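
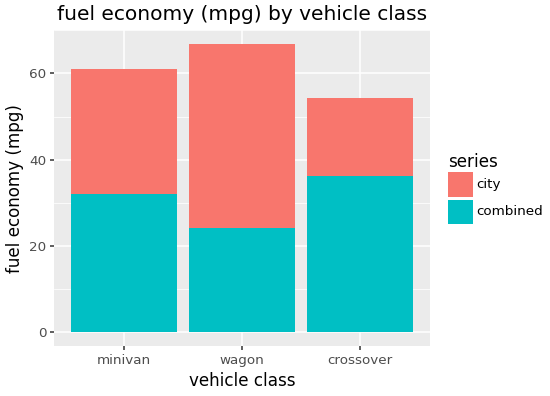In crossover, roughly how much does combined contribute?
combined top ≈ 40, bottom ≈ 0; segment ≈ 40.

≈ 40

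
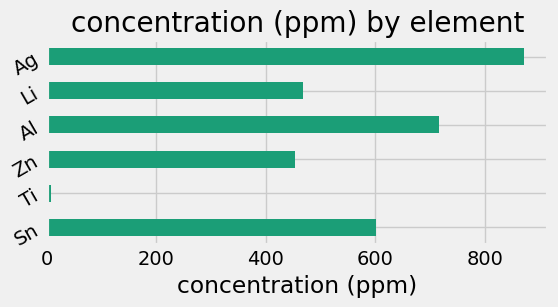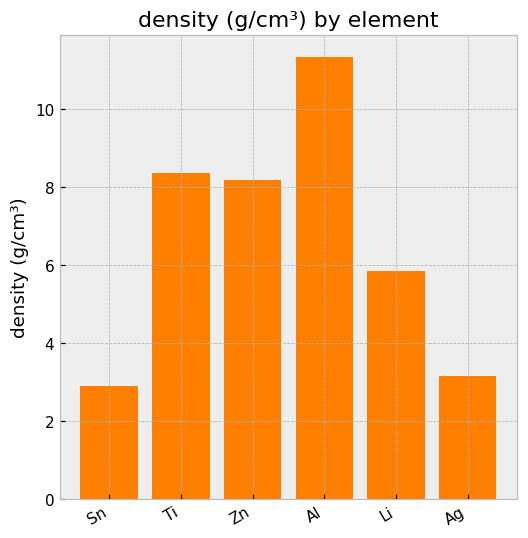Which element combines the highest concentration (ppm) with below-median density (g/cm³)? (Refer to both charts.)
Chart 2 median density (g/cm³) ≈ 8; below-median elements: Sn, Li, Ag. Among those, Ag has the highest concentration (ppm) (≈ 900).

Ag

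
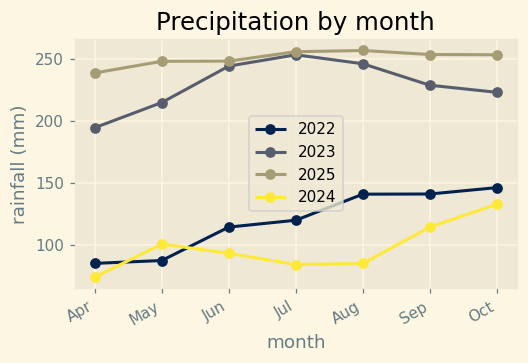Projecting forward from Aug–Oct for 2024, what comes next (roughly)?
Last three: 80, 120, 140 → slope ≈ 30/step → next ≈ 170.

≈ 170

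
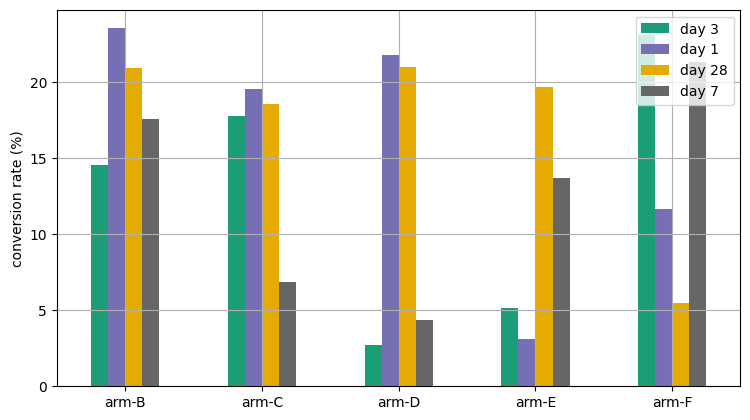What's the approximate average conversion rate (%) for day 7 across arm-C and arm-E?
(6 + 14) / 2 ≈ 10.

≈ 10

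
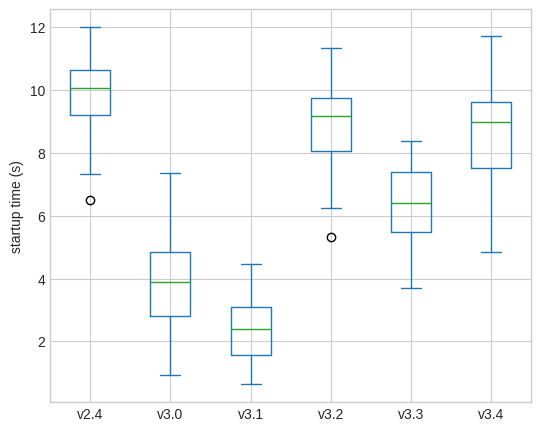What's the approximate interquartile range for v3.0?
≈ 2

Q3 ≈ 5, Q1 ≈ 3; IQR ≈ 2.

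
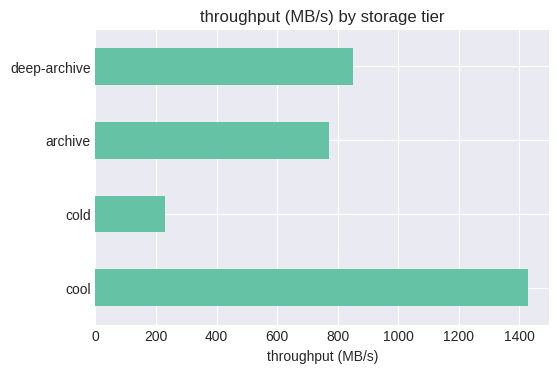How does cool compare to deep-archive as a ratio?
cool ≈ 1400, deep-archive ≈ 800; 1400/800 ≈ 1.75.

≈ 1.75×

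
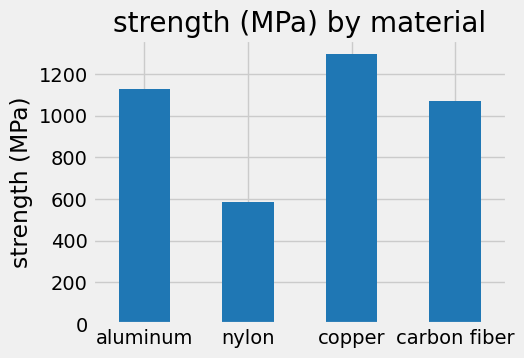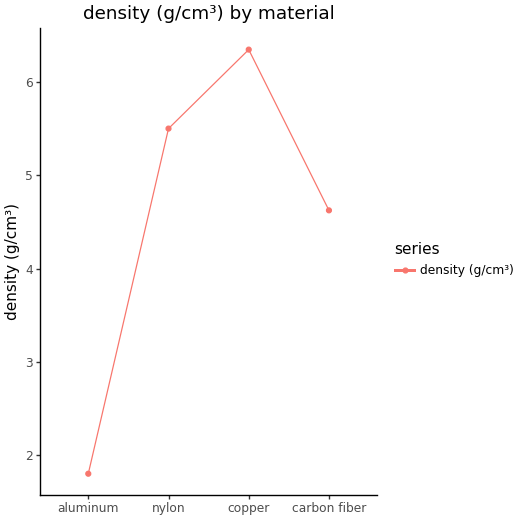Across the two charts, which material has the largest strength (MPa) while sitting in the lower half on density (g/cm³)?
aluminum

Chart 2 median density (g/cm³) ≈ 5; below-median materials: aluminum, carbon fiber. Among those, aluminum has the highest strength (MPa) (≈ 1200).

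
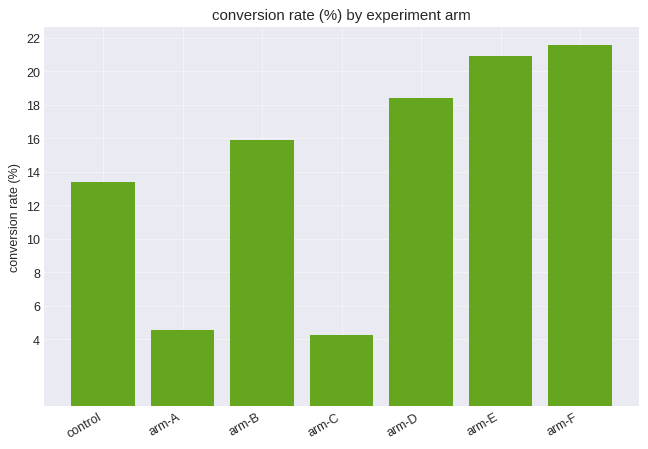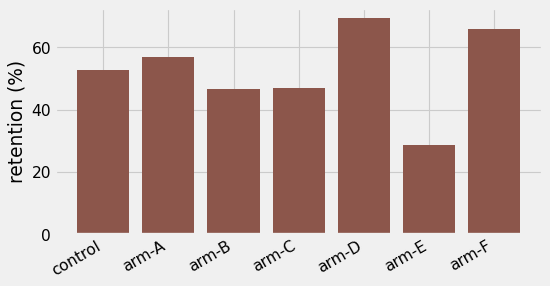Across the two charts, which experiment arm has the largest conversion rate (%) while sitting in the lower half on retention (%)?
Chart 2 median retention (%) ≈ 50; below-median experiment arms: arm-B, arm-C, arm-E. Among those, arm-E has the highest conversion rate (%) (≈ 20).

arm-E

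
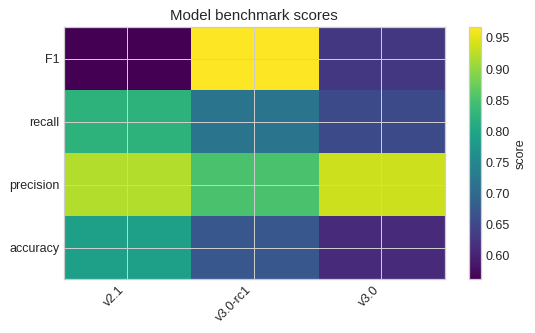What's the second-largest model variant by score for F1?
Top 3 for F1: v3.0-rc1 ≈ 0.95, v3.0 ≈ 0.65, v2.1 ≈ 0.55.

v3.0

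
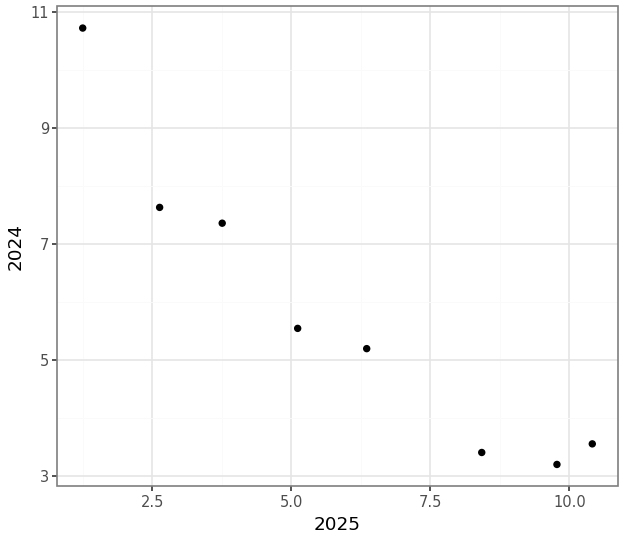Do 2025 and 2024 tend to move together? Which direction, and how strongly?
Points are negatively correlated; strong (|r| ≈ 0.9).

negative, strong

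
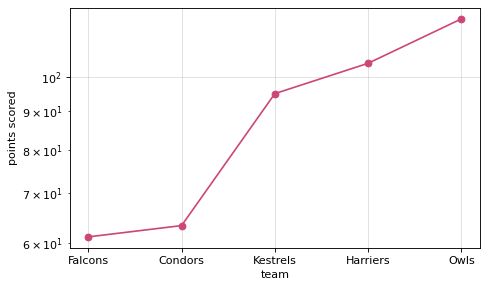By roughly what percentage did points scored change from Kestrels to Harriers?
Kestrels ≈ 95, Harriers ≈ 105; (105 − 95) / 95 ≈ +10.5%.

≈ +10.5%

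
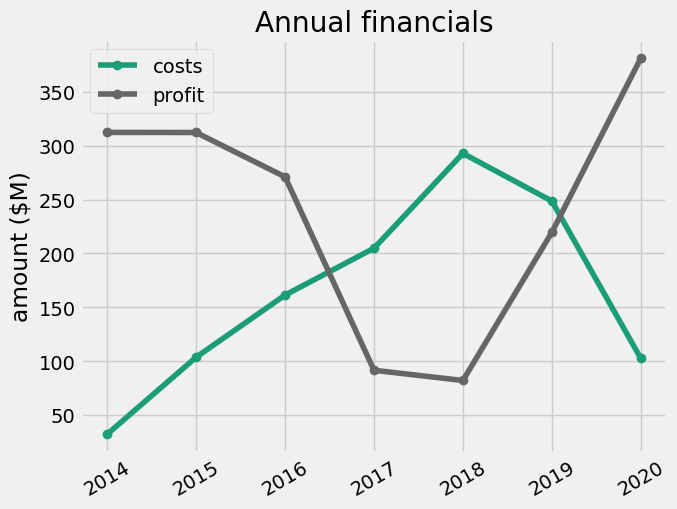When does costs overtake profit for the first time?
2017

2016: costs ≈ 150 vs profit ≈ 250 (not yet); 2017: costs ≈ 200 vs profit ≈ 100 (first crossover).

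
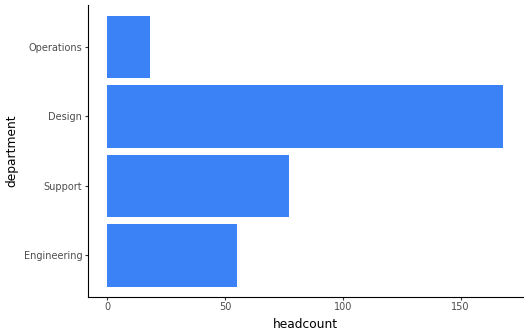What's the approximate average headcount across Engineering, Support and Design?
≈ 100

(60 + 80 + 160) / 3 ≈ 100.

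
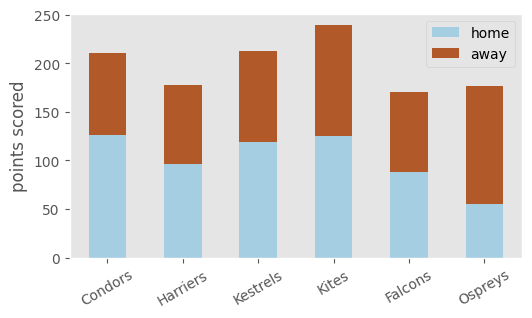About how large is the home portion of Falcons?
≈ 80

home top ≈ 80, bottom ≈ 0; segment ≈ 80.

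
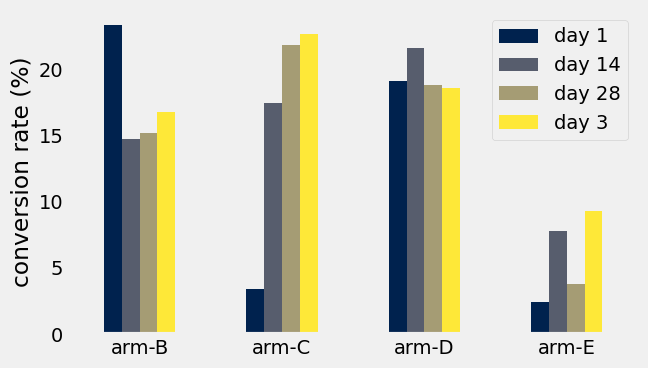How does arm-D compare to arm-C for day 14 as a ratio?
≈ 1.22×

arm-D ≈ 22, arm-C ≈ 18; 22/18 ≈ 1.22.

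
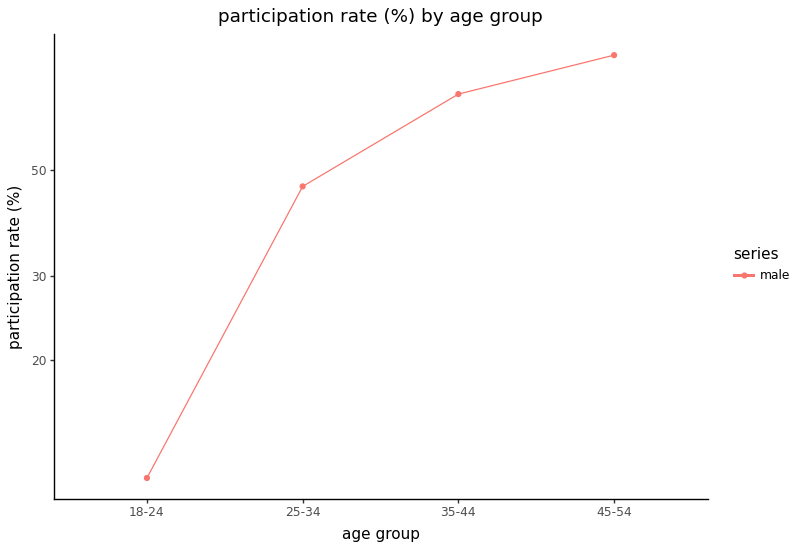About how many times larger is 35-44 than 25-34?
≈ 1.4×

35-44 ≈ 70, 25-34 ≈ 50; 70/50 ≈ 1.4.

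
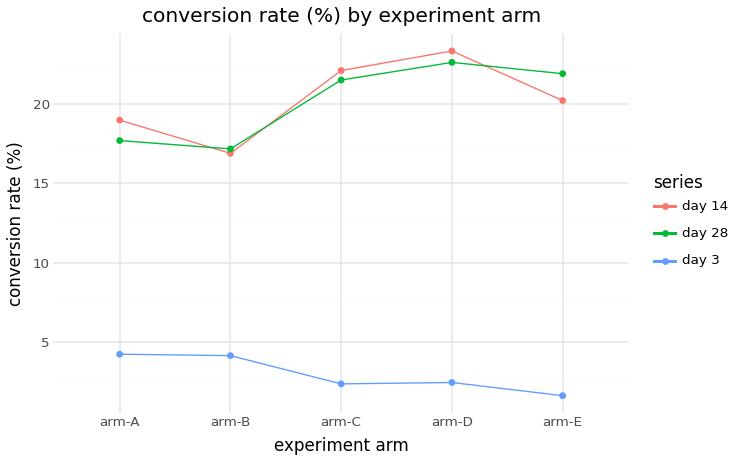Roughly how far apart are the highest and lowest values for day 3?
Max arm-A ≈ 4, min arm-E ≈ 2; range ≈ 2.

≈ 2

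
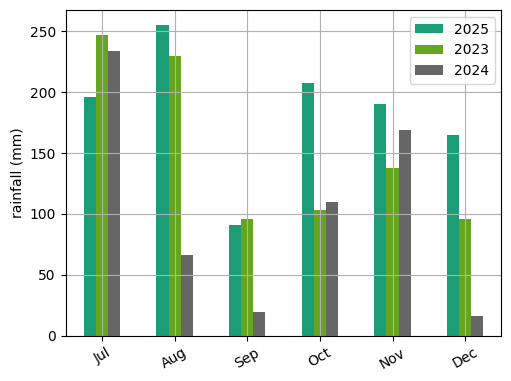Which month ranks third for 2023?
Top 4 for 2023: Jul ≈ 250, Aug ≈ 225, Nov ≈ 125, Oct ≈ 100.

Nov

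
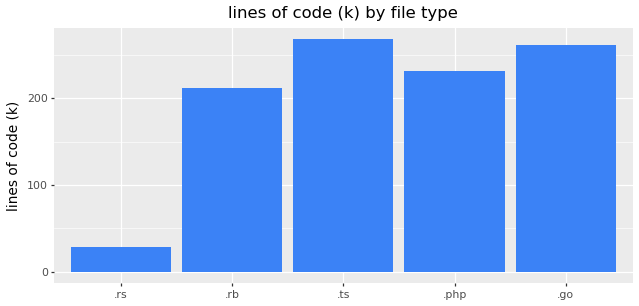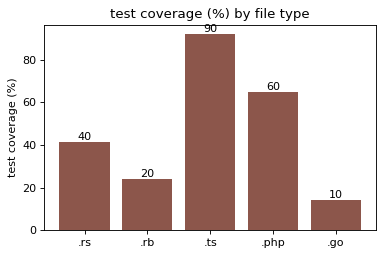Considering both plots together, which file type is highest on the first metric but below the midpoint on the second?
Chart 2 median test coverage (%) ≈ 40; below-median file types: .rb, .go. Among those, .go has the highest lines of code (k) (≈ 250).

.go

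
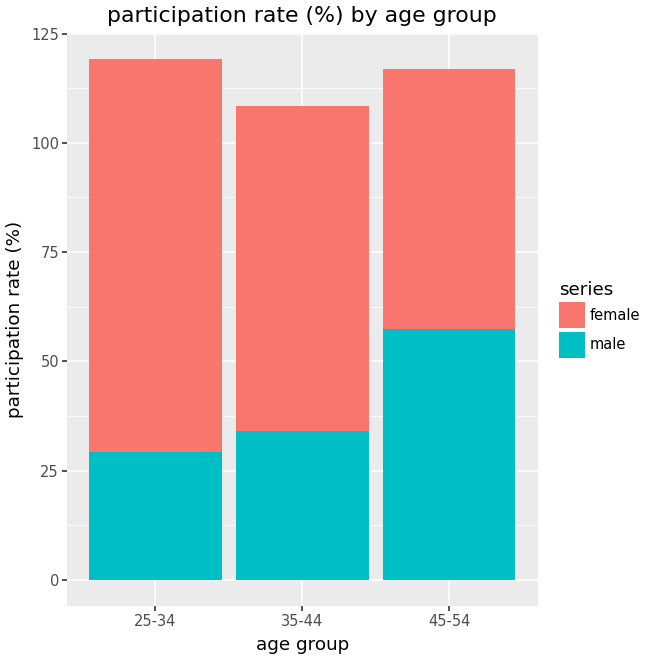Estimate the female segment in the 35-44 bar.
female top ≈ 110, bottom ≈ 30; segment ≈ 80.

≈ 80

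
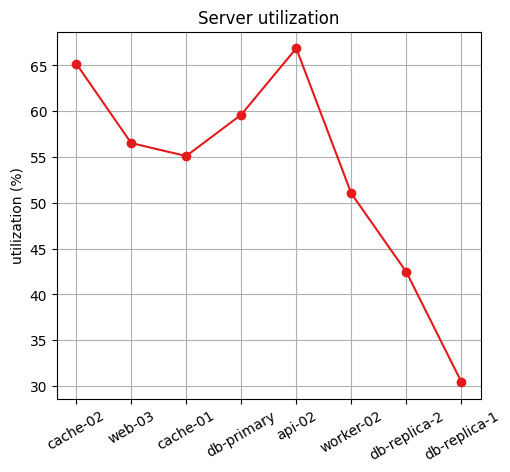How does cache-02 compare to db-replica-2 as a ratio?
cache-02 ≈ 65, db-replica-2 ≈ 40; 65/40 ≈ 1.62.

≈ 1.62×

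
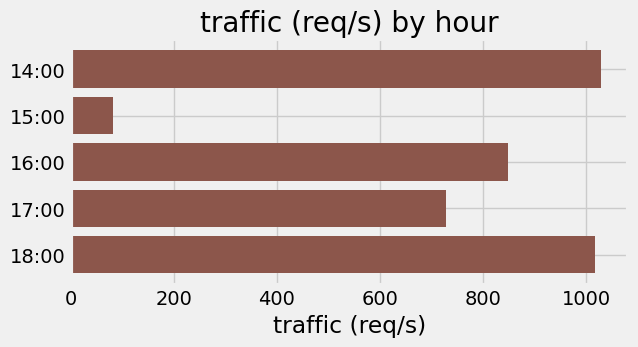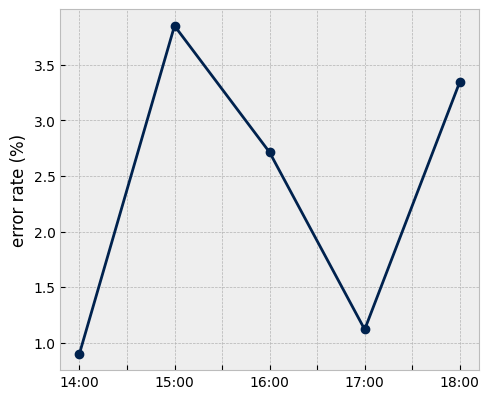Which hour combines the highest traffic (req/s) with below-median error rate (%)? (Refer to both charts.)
14:00

Chart 2 median error rate (%) ≈ 2.5; below-median hours: 14:00, 17:00. Among those, 14:00 has the highest traffic (req/s) (≈ 1000).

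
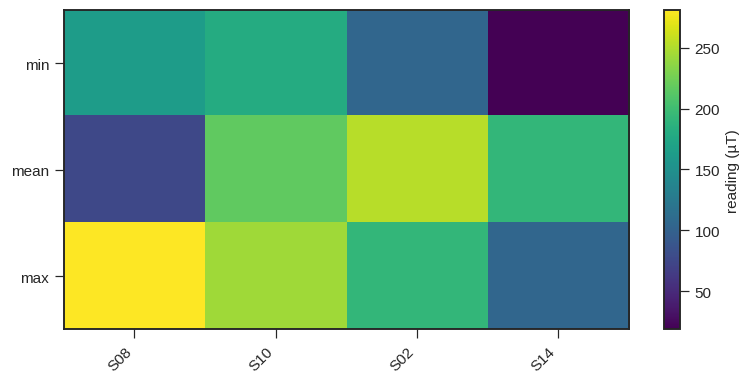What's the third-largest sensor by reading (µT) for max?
Top 4 for max: S08 ≈ 275, S10 ≈ 250, S02 ≈ 200, S14 ≈ 100.

S02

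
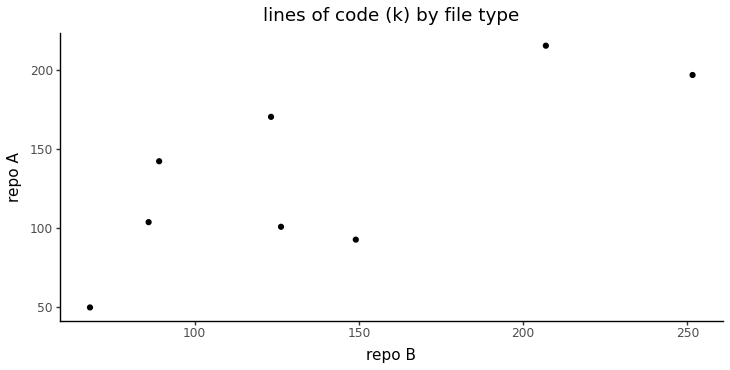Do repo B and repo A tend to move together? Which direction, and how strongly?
positive, strong

Points are positively correlated; strong (|r| ≈ 0.8).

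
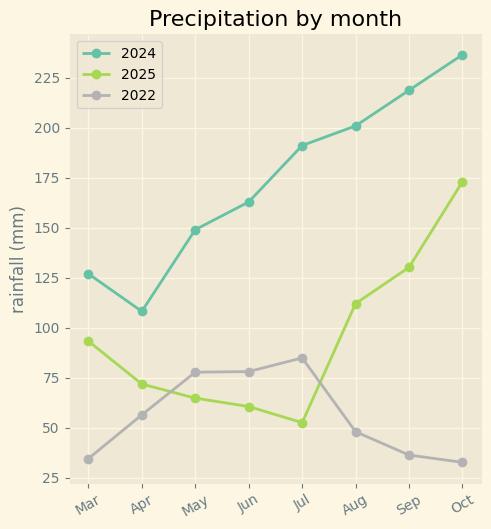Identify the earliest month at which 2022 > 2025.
May

Apr: 2022 ≈ 60 vs 2025 ≈ 80 (not yet); May: 2022 ≈ 80 vs 2025 ≈ 60 (first crossover).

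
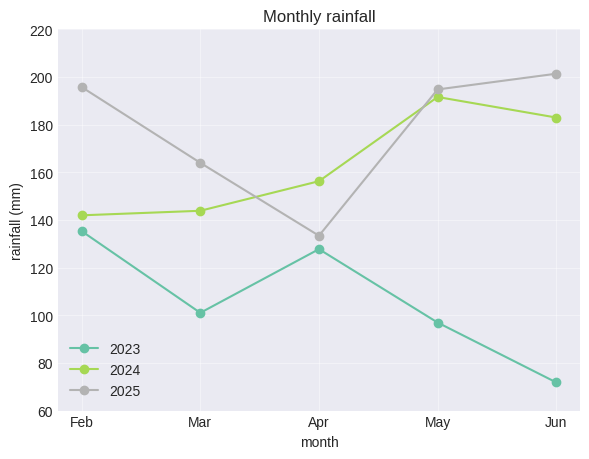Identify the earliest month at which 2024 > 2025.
Mar: 2024 ≈ 140 vs 2025 ≈ 160 (not yet); Apr: 2024 ≈ 160 vs 2025 ≈ 140 (first crossover).

Apr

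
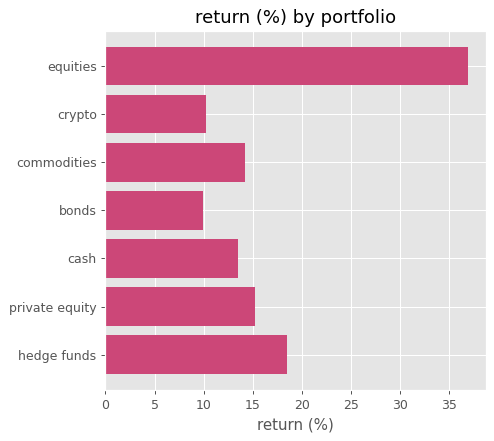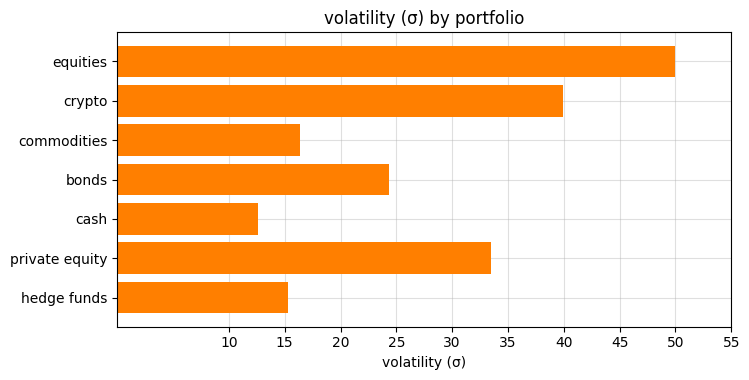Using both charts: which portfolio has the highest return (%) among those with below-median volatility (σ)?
Chart 2 median volatility (σ) ≈ 25; below-median portfolios: commodities, cash, hedge funds. Among those, hedge funds has the highest return (%) (≈ 20).

hedge funds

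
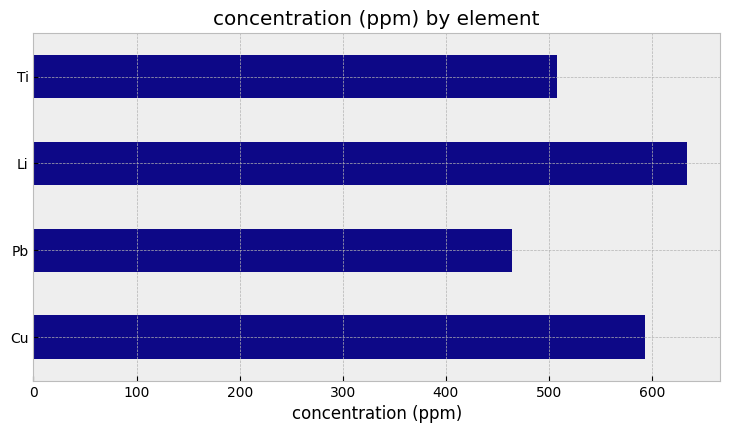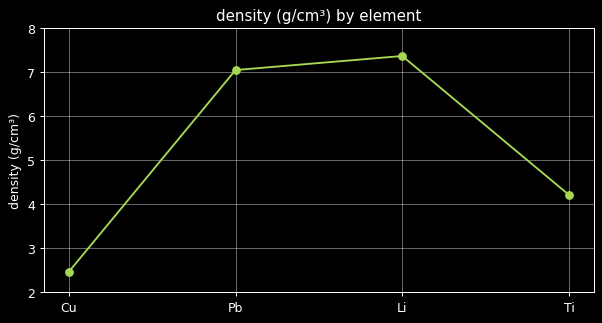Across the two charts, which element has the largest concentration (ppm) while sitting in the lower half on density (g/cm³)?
Cu

Chart 2 median density (g/cm³) ≈ 6; below-median elements: Cu, Ti. Among those, Cu has the highest concentration (ppm) (≈ 600).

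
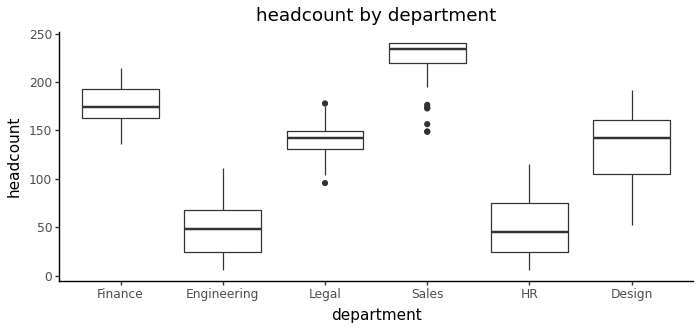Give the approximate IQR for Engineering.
Q3 ≈ 60, Q1 ≈ 20; IQR ≈ 40.

≈ 40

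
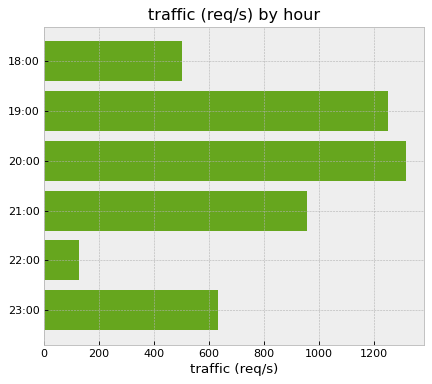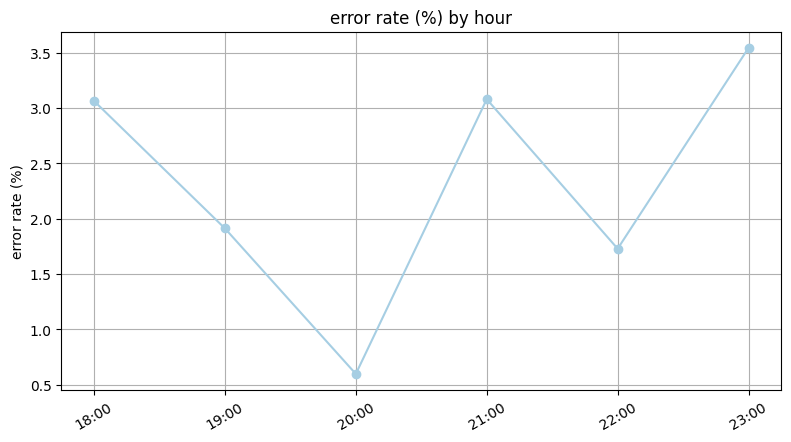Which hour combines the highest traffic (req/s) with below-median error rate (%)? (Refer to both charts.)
Chart 2 median error rate (%) ≈ 2.5; below-median hours: 19:00, 20:00, 22:00. Among those, 20:00 has the highest traffic (req/s) (≈ 1400).

20:00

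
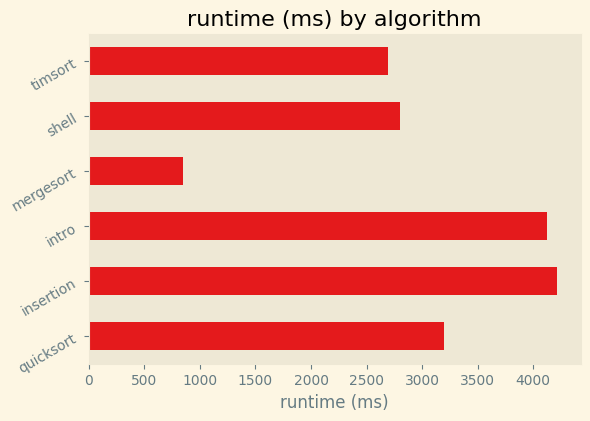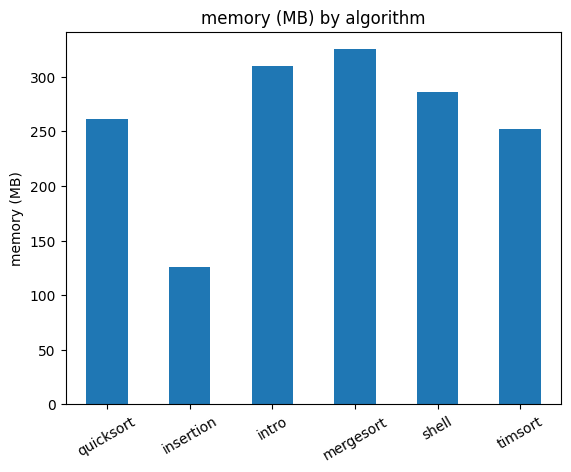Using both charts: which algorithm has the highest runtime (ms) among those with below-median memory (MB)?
Chart 2 median memory (MB) ≈ 250; below-median algorithms: quicksort, insertion, timsort. Among those, insertion has the highest runtime (ms) (≈ 4000).

insertion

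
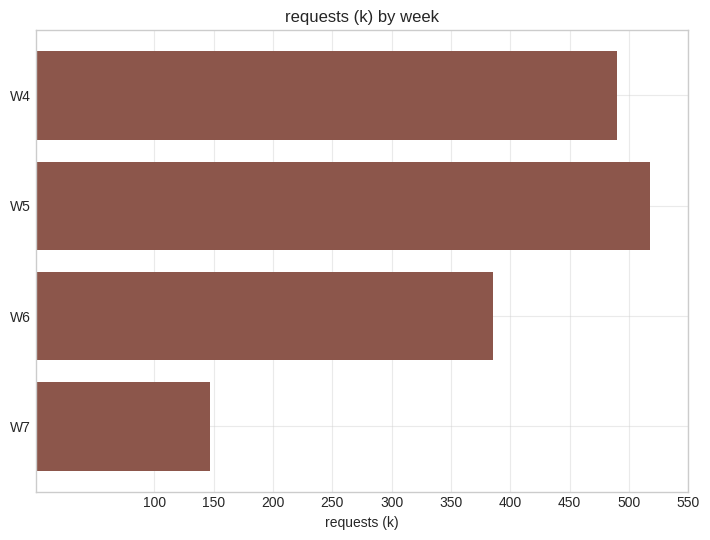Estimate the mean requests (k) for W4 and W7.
(500 + 150) / 2 ≈ 325.

≈ 325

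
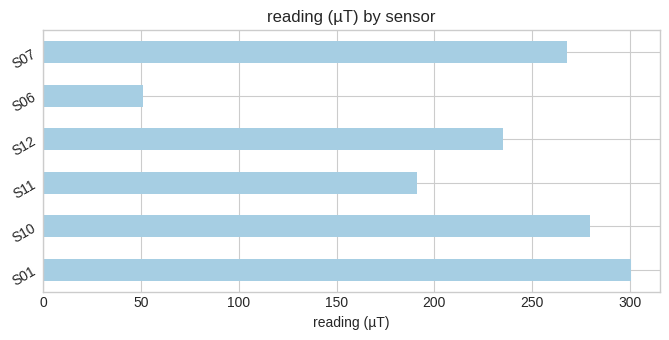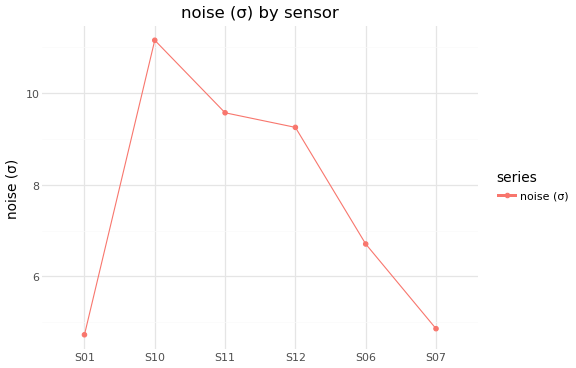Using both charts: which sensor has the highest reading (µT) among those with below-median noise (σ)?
S01

Chart 2 median noise (σ) ≈ 8; below-median sensors: S01, S06, S07. Among those, S01 has the highest reading (µT) (≈ 300).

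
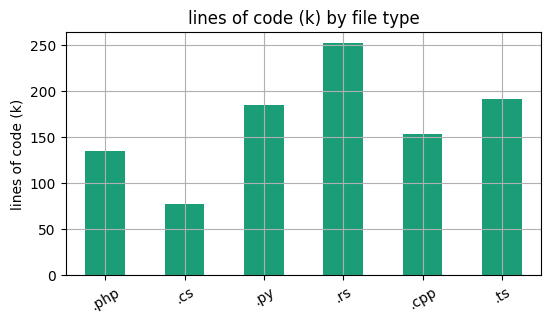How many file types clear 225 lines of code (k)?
Above 225: .rs.

1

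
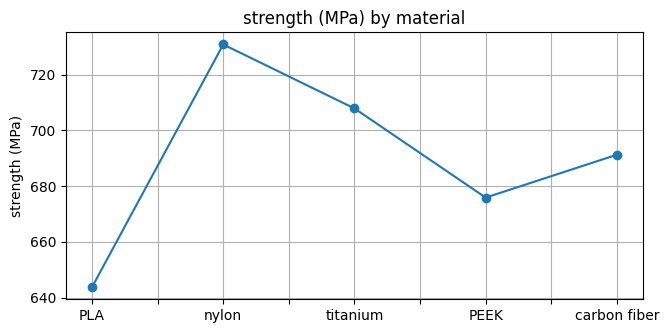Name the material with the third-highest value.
Top 4: nylon ≈ 730, titanium ≈ 710, carbon fiber ≈ 690, PEEK ≈ 680.

carbon fiber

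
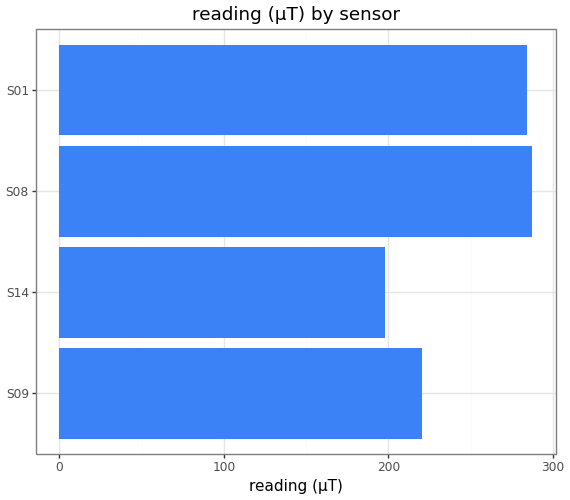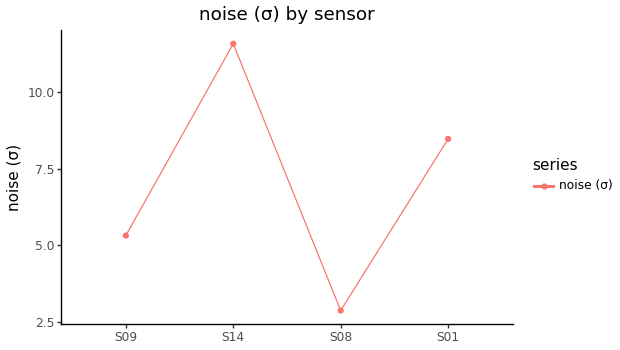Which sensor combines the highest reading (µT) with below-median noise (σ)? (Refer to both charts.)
Chart 2 median noise (σ) ≈ 6; below-median sensors: S09, S08. Among those, S08 has the highest reading (µT) (≈ 300).

S08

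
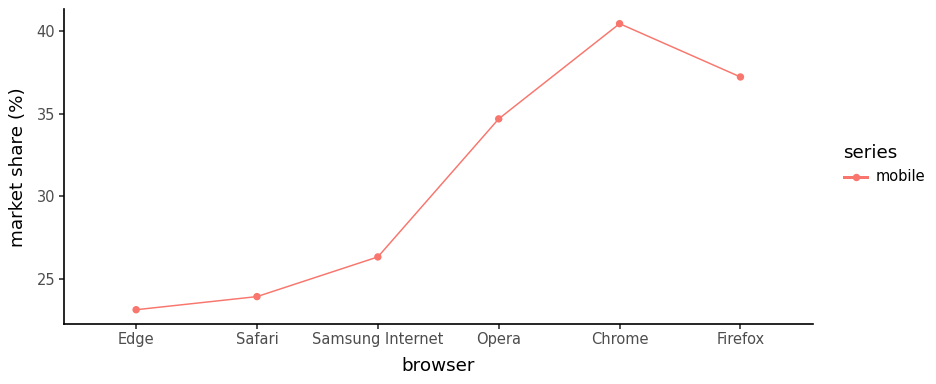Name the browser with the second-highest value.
Top 3: Chrome ≈ 40, Firefox ≈ 38, Opera ≈ 34.

Firefox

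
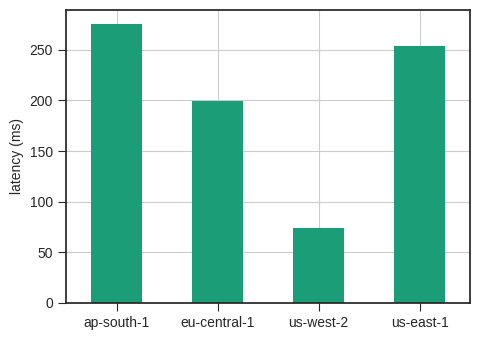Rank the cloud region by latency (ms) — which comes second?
us-east-1

Top 3: ap-south-1 ≈ 275, us-east-1 ≈ 250, eu-central-1 ≈ 200.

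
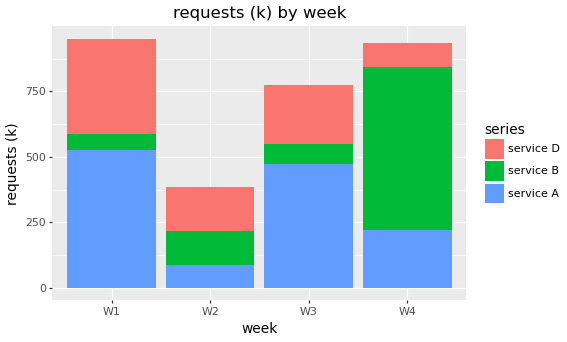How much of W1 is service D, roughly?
≈ 400

service D top ≈ 1000, bottom ≈ 600; segment ≈ 400.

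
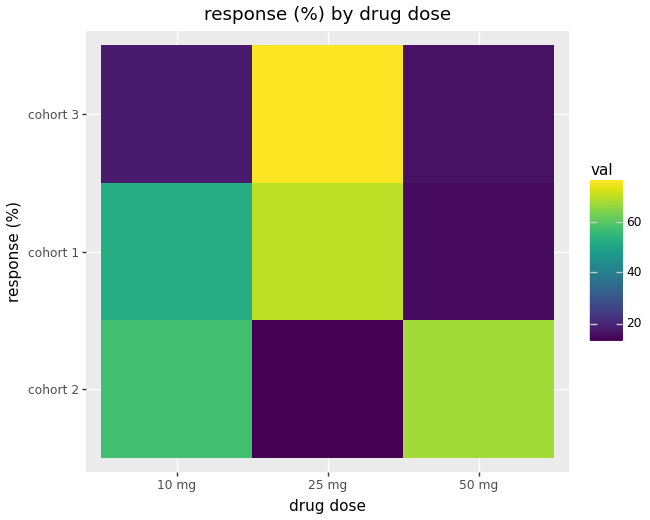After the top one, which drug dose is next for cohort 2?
Top 3 for cohort 2: 50 mg ≈ 70, 10 mg ≈ 60, 25 mg ≈ 10.

10 mg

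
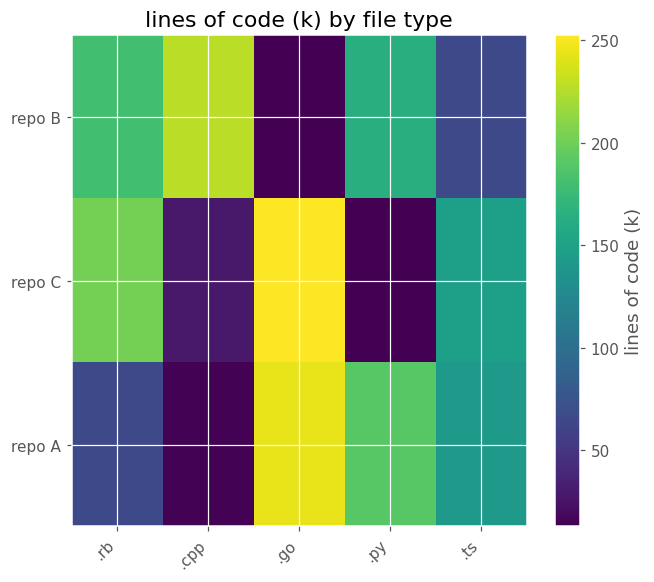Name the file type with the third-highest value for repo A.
.ts

Top 4 for repo A: .go ≈ 240, .py ≈ 200, .ts ≈ 140, .rb ≈ 60.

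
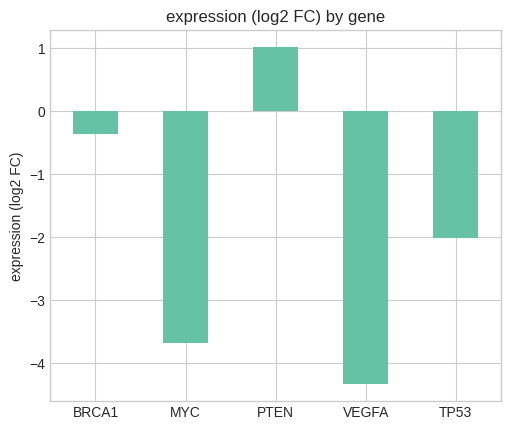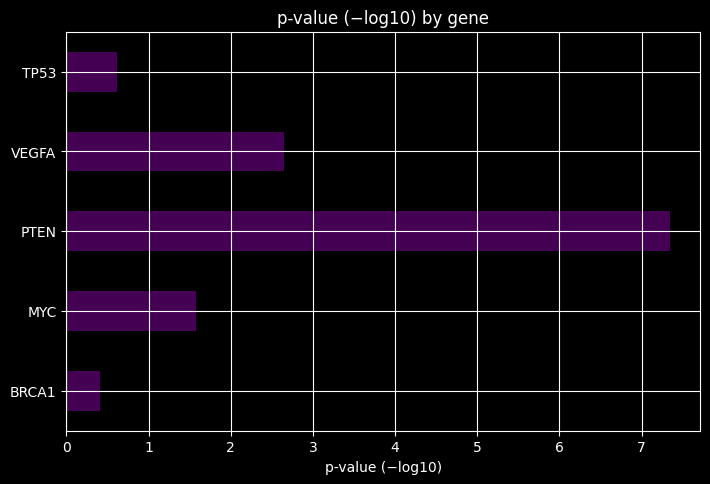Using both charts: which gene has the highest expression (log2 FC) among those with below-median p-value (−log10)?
BRCA1

Chart 2 median p-value (−log10) ≈ 2; below-median genes: BRCA1, TP53. Among those, BRCA1 has the highest expression (log2 FC) (≈ -0.4).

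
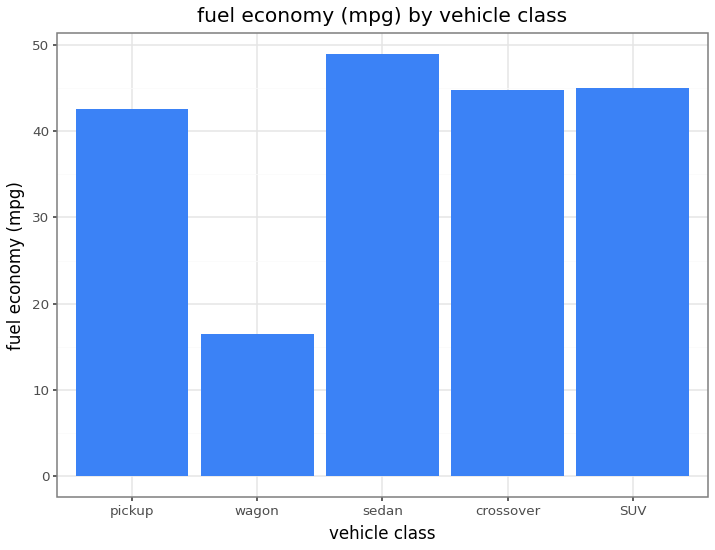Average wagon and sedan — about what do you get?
(15 + 50) / 2 ≈ 32.

≈ 32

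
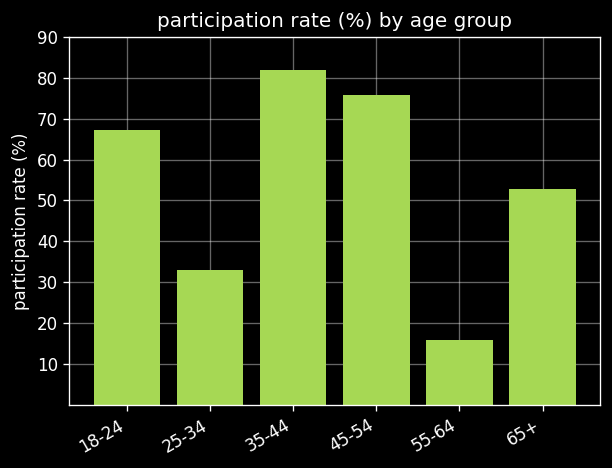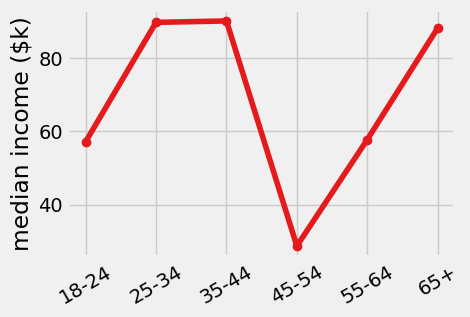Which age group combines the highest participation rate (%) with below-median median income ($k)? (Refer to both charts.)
Chart 2 median median income ($k) ≈ 70; below-median age groups: 18-24, 45-54, 55-64. Among those, 45-54 has the highest participation rate (%) (≈ 80).

45-54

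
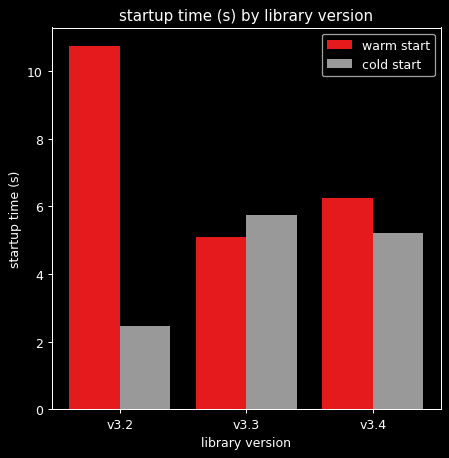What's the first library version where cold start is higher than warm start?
v3.2: cold start ≈ 2 vs warm start ≈ 11 (not yet); v3.3: cold start ≈ 6 vs warm start ≈ 5 (first crossover).

v3.3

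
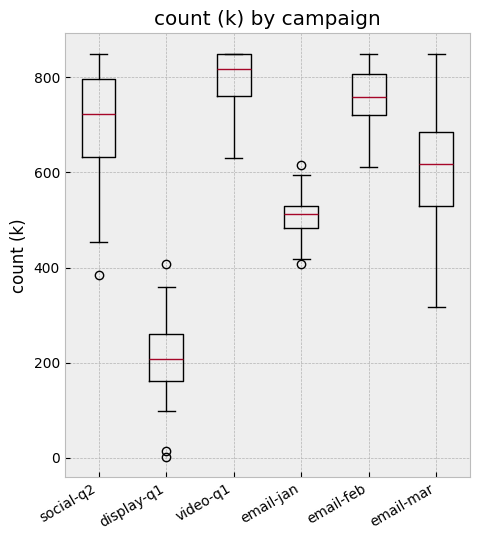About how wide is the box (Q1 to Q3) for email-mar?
Q3 ≈ 700, Q1 ≈ 550; IQR ≈ 150.

≈ 150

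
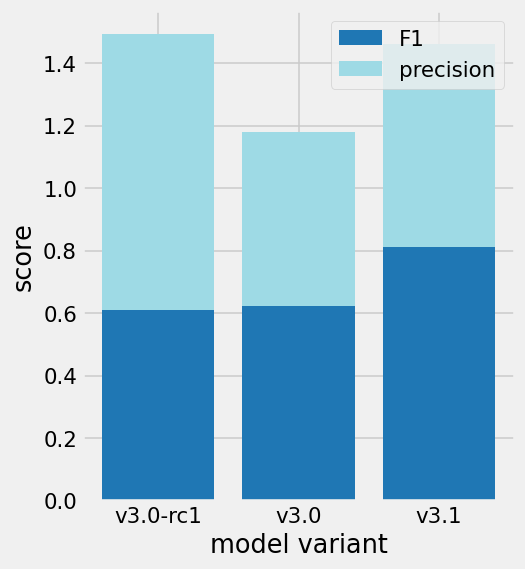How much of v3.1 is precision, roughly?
precision top ≈ 1.4, bottom ≈ 0.8; segment ≈ 0.6.

≈ 0.6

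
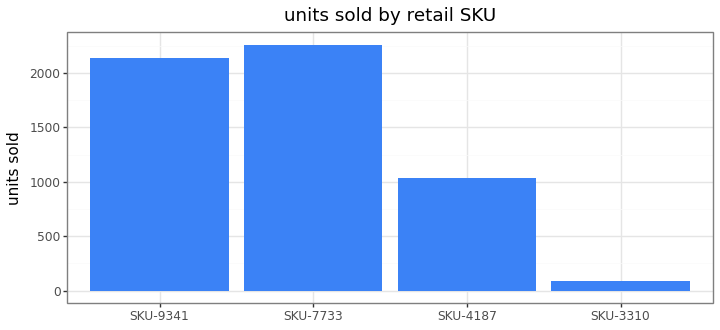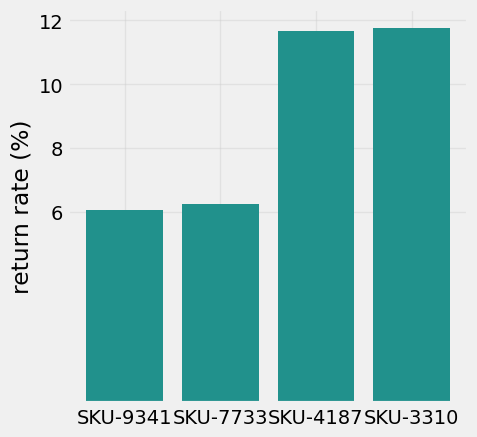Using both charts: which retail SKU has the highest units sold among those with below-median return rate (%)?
SKU-7733

Chart 2 median return rate (%) ≈ 8; below-median retail SKUs: SKU-9341, SKU-7733. Among those, SKU-7733 has the highest units sold (≈ 2500).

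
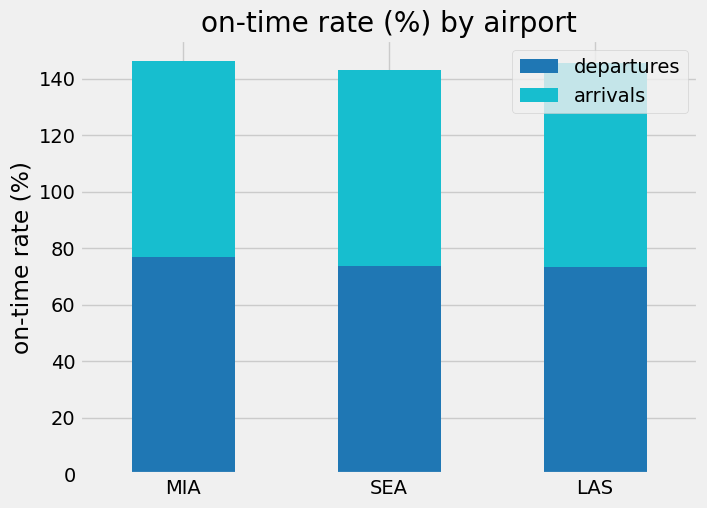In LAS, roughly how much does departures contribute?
departures top ≈ 80, bottom ≈ 0; segment ≈ 80.

≈ 80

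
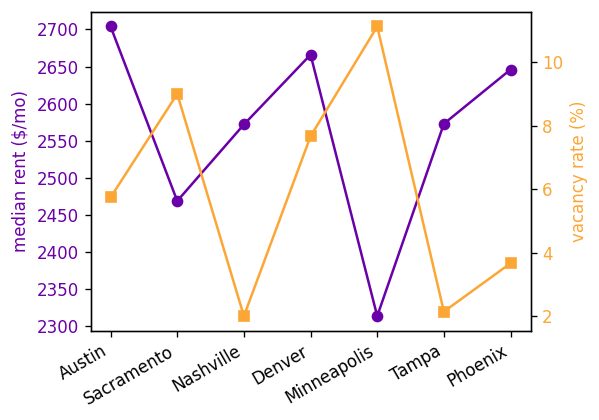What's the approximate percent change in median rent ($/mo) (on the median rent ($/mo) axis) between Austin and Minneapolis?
≈ -14.8%

Austin ≈ 2700, Minneapolis ≈ 2300; (2300 − 2700) / 2700 ≈ -14.8%.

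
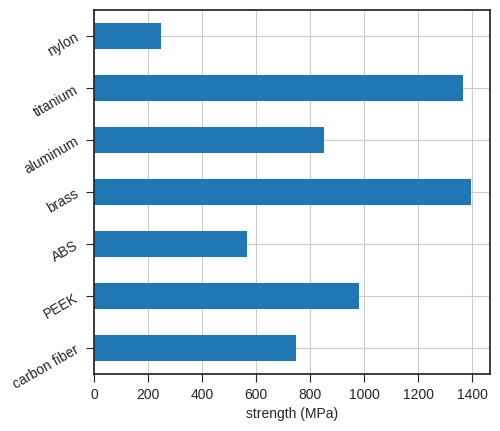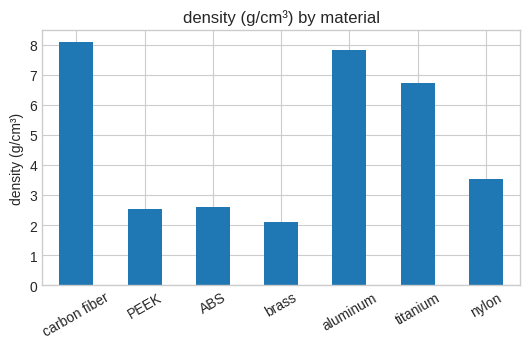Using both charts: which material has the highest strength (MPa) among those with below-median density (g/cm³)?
Chart 2 median density (g/cm³) ≈ 4; below-median materials: PEEK, ABS, brass. Among those, brass has the highest strength (MPa) (≈ 1400).

brass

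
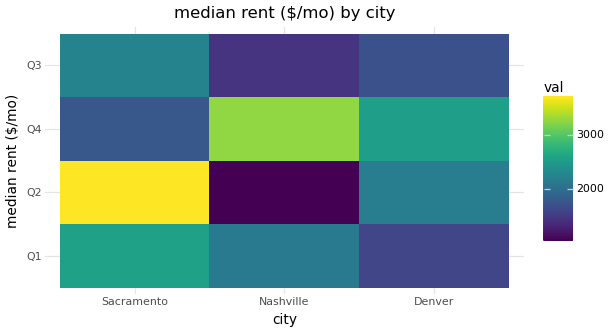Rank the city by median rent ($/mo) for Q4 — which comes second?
Denver

Top 3 for Q4: Nashville ≈ 3500, Denver ≈ 2500, Sacramento ≈ 2000.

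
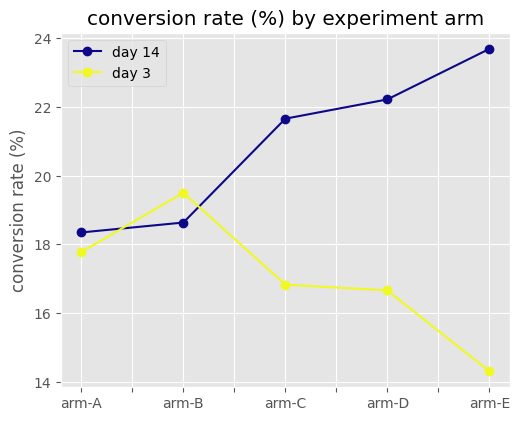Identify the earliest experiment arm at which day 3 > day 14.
arm-A: day 3 ≈ 18 vs day 14 ≈ 18 (not yet); arm-B: day 3 ≈ 20 vs day 14 ≈ 19 (first crossover).

arm-B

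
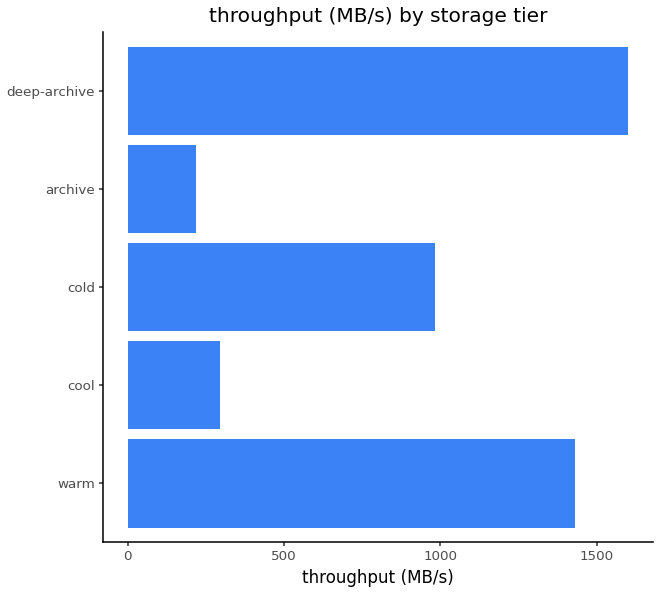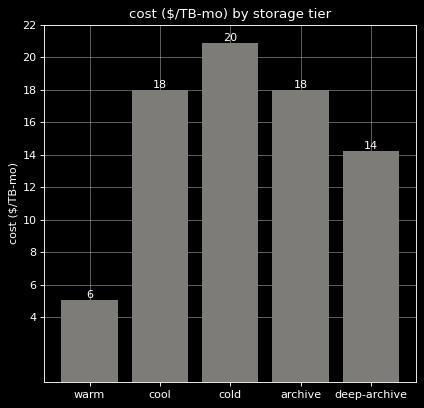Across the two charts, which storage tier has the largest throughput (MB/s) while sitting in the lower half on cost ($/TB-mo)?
Chart 2 median cost ($/TB-mo) ≈ 18; below-median storage tiers: warm, deep-archive. Among those, deep-archive has the highest throughput (MB/s) (≈ 1600).

deep-archive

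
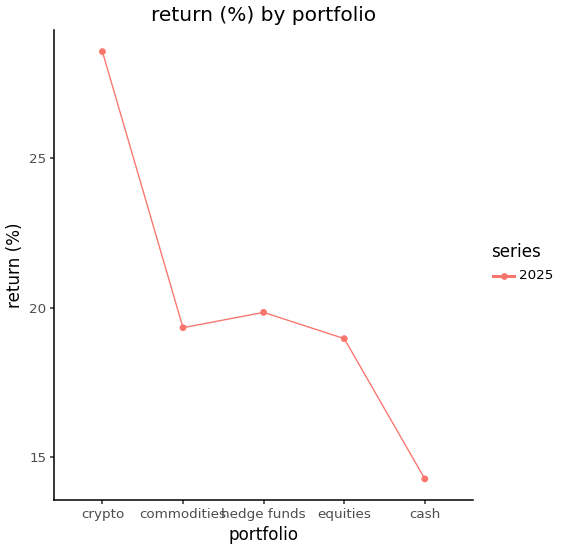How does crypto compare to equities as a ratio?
≈ 1.56×

crypto ≈ 28, equities ≈ 18; 28/18 ≈ 1.56.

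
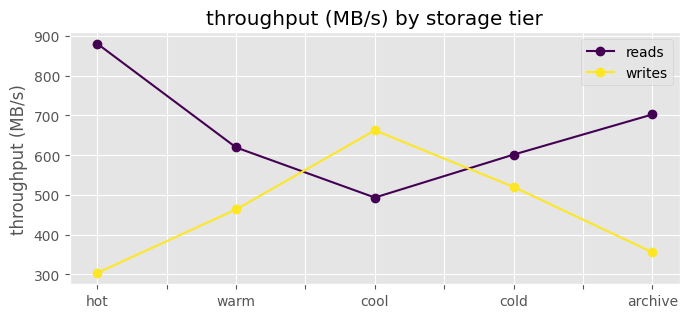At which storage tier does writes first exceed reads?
cool

warm: writes ≈ 450 vs reads ≈ 600 (not yet); cool: writes ≈ 650 vs reads ≈ 500 (first crossover).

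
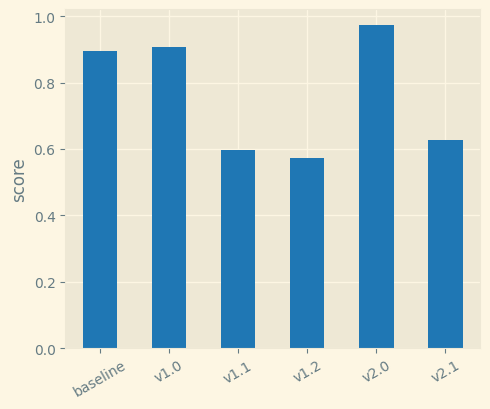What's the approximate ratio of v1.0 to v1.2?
≈ 1.5×

v1.0 ≈ 0.9, v1.2 ≈ 0.6; 0.9/0.6 ≈ 1.5.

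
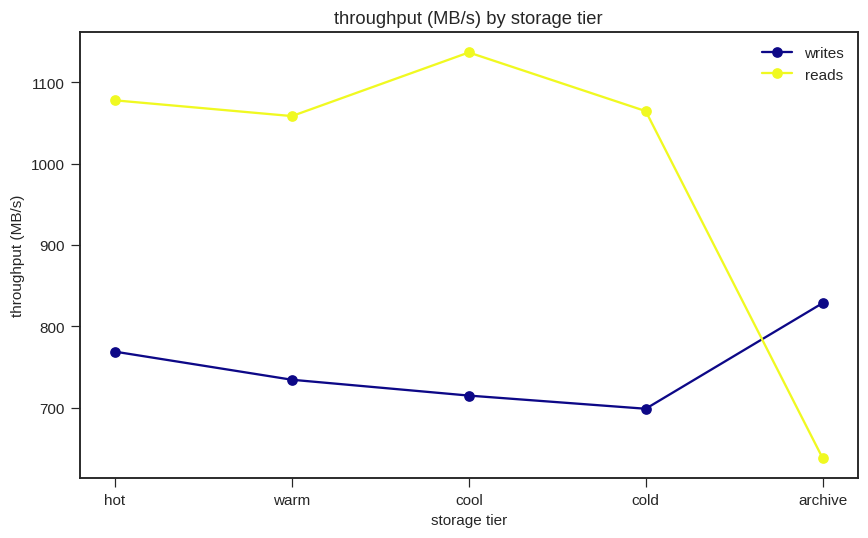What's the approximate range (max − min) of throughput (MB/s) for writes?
≈ 150

Max archive ≈ 850, min cold ≈ 700; range ≈ 150.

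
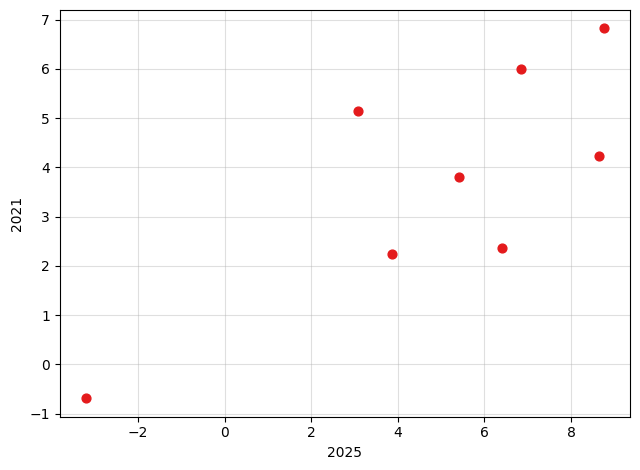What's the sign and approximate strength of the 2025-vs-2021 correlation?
positive, strong

Points are positively correlated; strong (|r| ≈ 0.8).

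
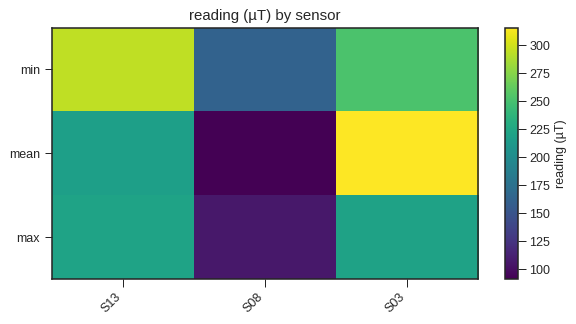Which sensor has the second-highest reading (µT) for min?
Top 3 for min: S13 ≈ 300, S03 ≈ 260, S08 ≈ 160.

S03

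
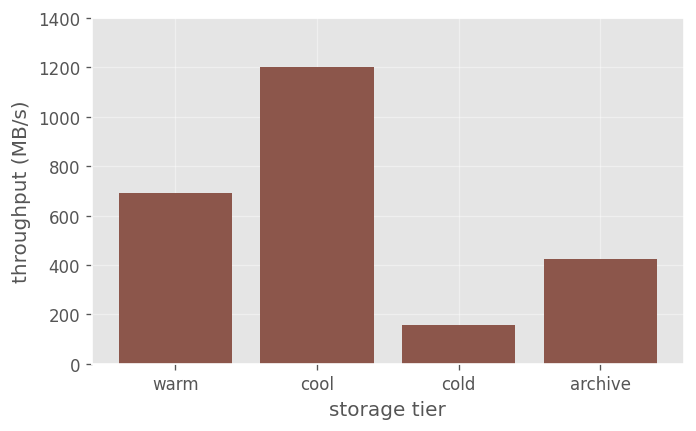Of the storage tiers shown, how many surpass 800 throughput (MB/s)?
Above 800: cool.

1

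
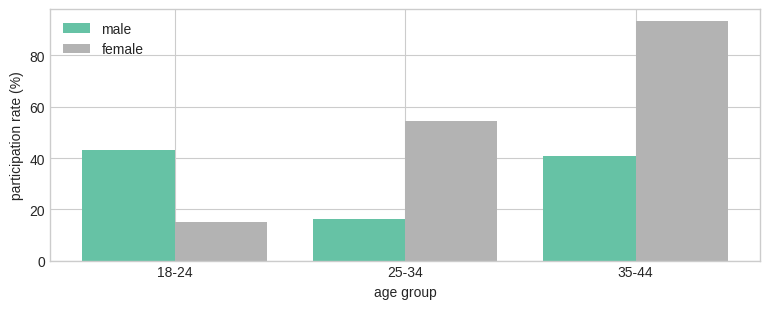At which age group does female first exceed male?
25-34

18-24: female ≈ 10 vs male ≈ 40 (not yet); 25-34: female ≈ 50 vs male ≈ 20 (first crossover).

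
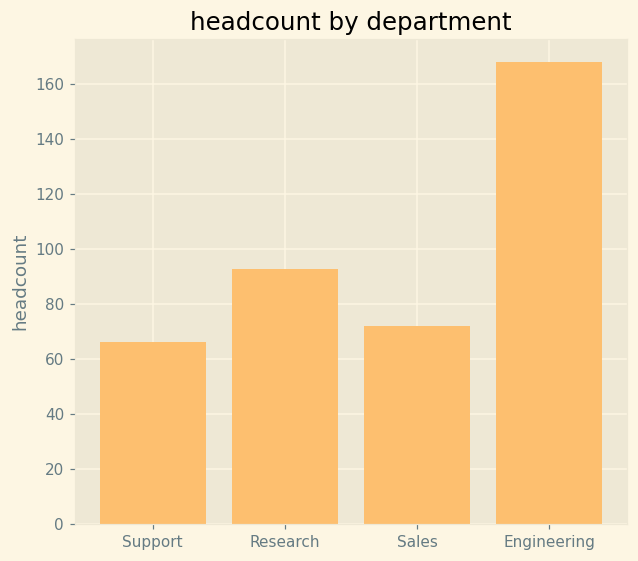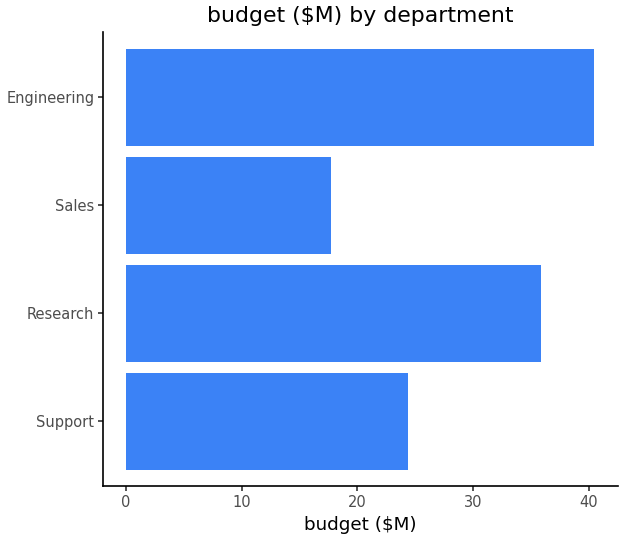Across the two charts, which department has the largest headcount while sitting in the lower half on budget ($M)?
Chart 2 median budget ($M) ≈ 30; below-median departments: Support, Sales. Among those, Sales has the highest headcount (≈ 80).

Sales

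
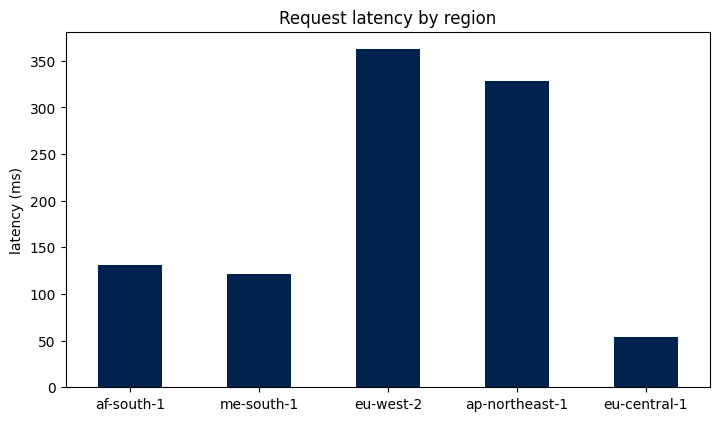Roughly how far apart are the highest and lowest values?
Max eu-west-2 ≈ 350, min eu-central-1 ≈ 50; range ≈ 300.

≈ 300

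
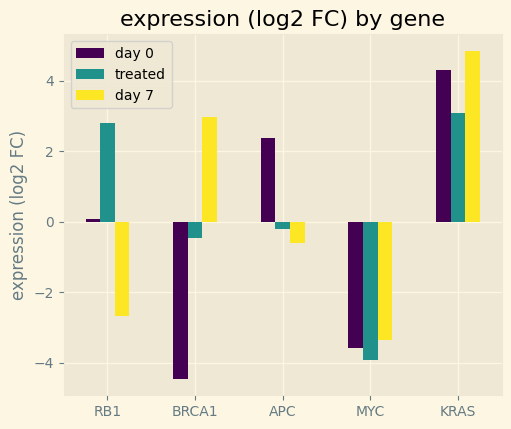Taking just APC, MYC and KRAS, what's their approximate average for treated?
≈ 0

(0 + -4 + 3) / 3 ≈ 0.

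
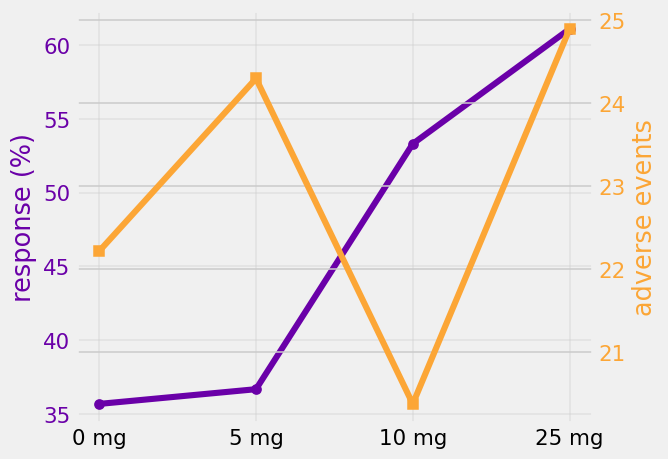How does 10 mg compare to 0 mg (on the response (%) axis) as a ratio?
≈ 1.57×

10 mg ≈ 55, 0 mg ≈ 35; 55/35 ≈ 1.57.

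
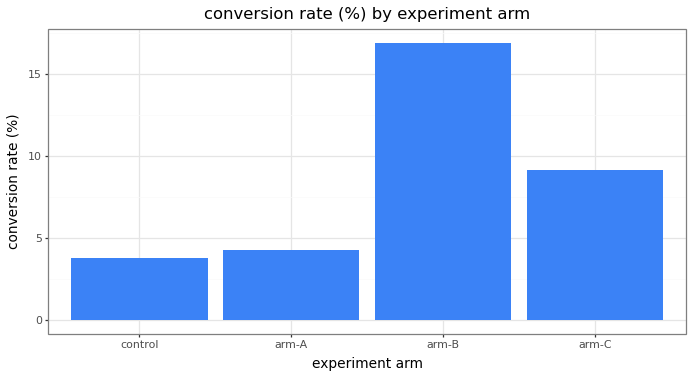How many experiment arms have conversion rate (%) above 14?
Above 14: arm-B.

1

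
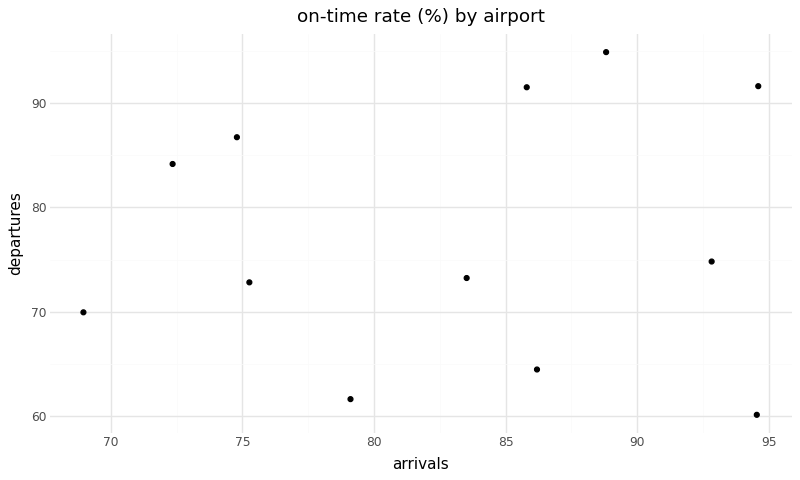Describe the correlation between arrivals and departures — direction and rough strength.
Points are roughly uncorrelated; weak (|r| ≈ 0.1).

no clear correlation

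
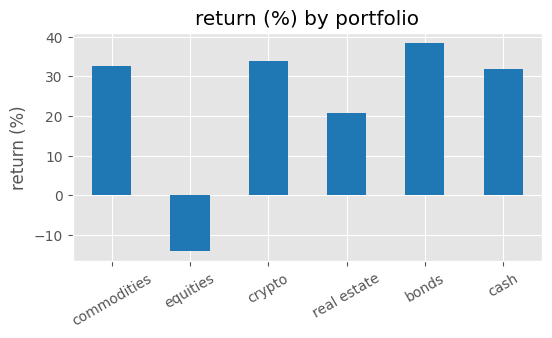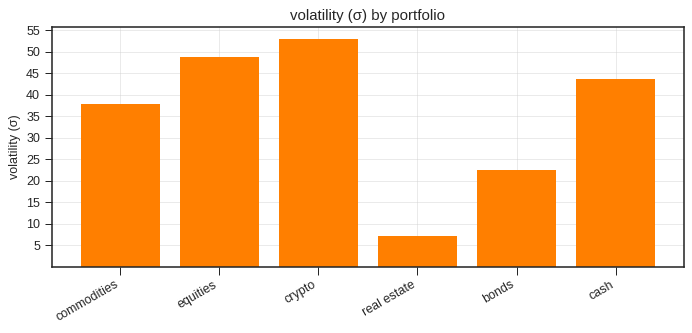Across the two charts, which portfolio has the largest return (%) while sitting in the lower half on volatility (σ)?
Chart 2 median volatility (σ) ≈ 40; below-median portfolios: commodities, real estate, bonds. Among those, bonds has the highest return (%) (≈ 40).

bonds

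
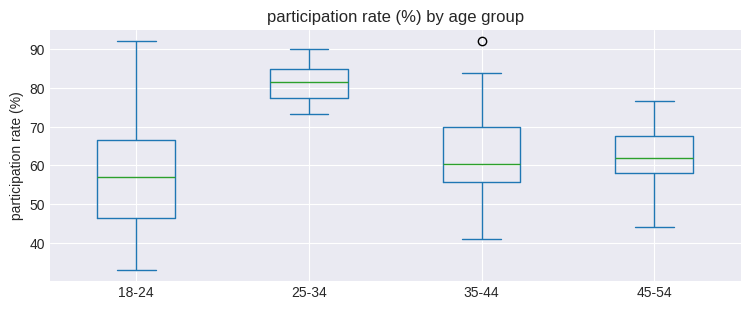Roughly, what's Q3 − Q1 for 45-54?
Q3 ≈ 68, Q1 ≈ 58; IQR ≈ 10.

≈ 10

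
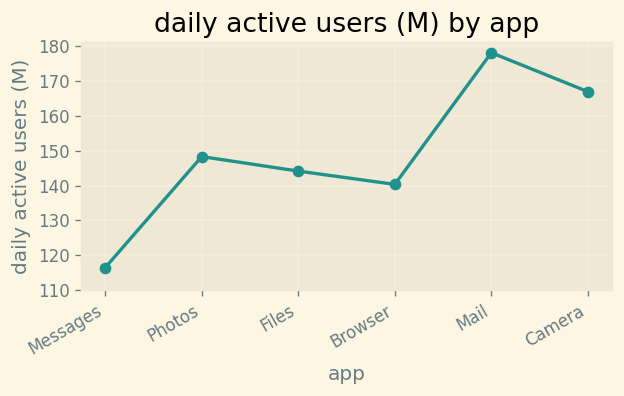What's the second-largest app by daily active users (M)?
Top 3: Mail ≈ 180, Camera ≈ 170, Photos ≈ 150.

Camera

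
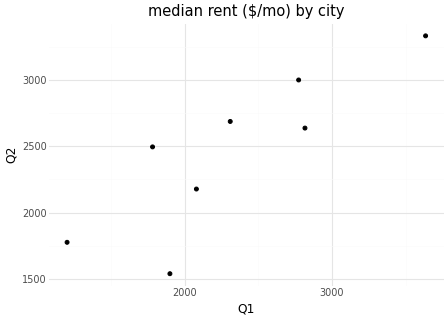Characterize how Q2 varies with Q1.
positive, strong

Points are positively correlated; strong (|r| ≈ 0.8).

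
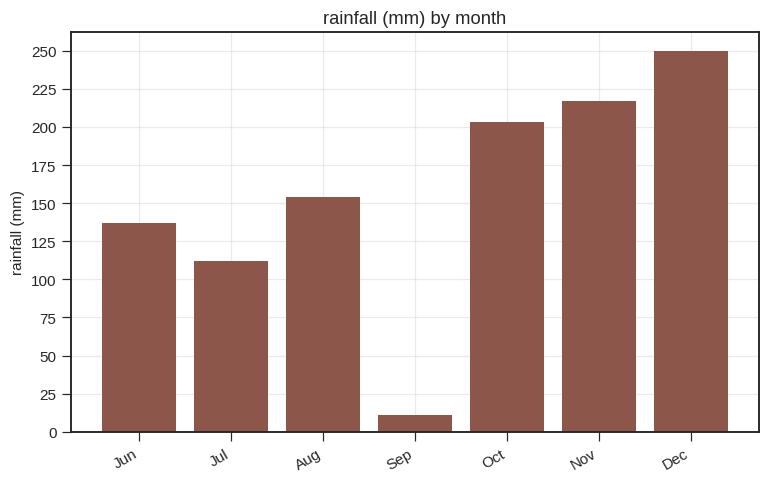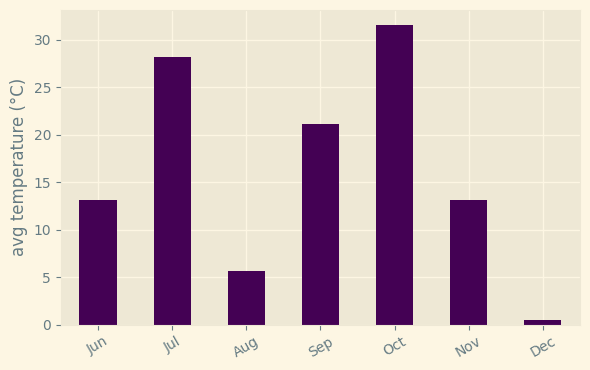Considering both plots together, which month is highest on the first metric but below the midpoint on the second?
Chart 2 median avg temperature (°C) ≈ 15; below-median months: Aug, Nov, Dec. Among those, Dec has the highest rainfall (mm) (≈ 250).

Dec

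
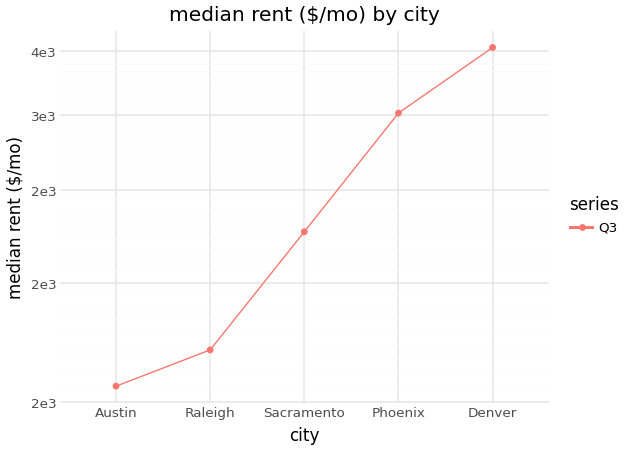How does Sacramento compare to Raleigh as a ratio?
Sacramento ≈ 2200, Raleigh ≈ 1800; 2200/1800 ≈ 1.22.

≈ 1.22×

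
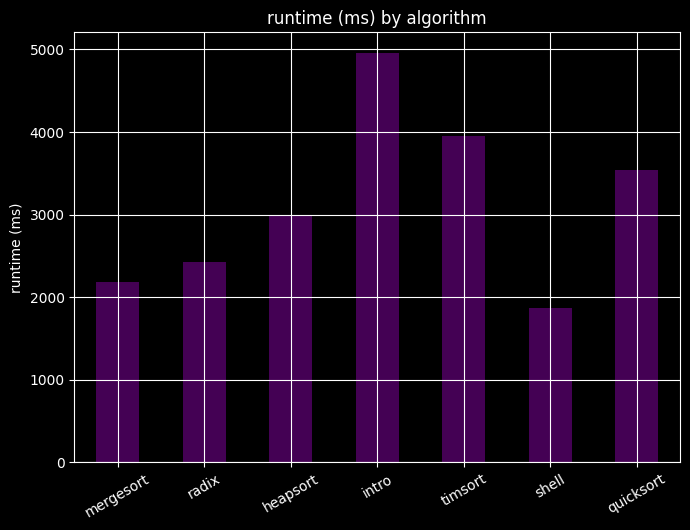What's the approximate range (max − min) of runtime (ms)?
Max intro ≈ 5000, min shell ≈ 2000; range ≈ 3000.

≈ 3000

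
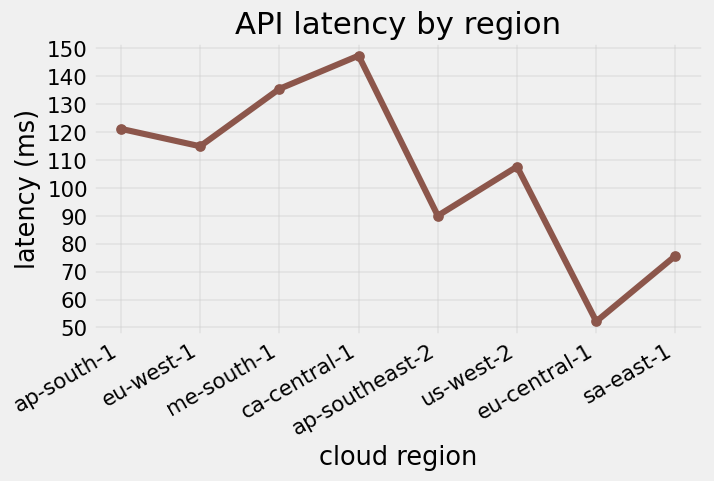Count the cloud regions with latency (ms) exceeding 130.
Above 130: me-south-1, ca-central-1.

2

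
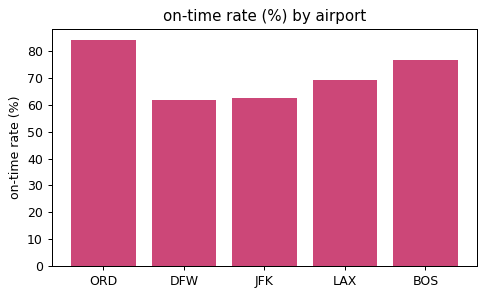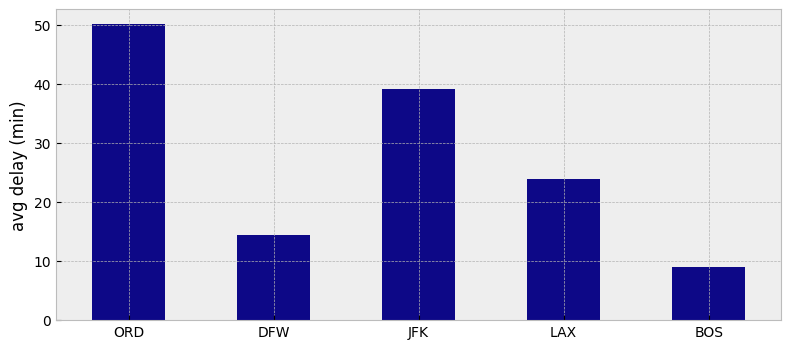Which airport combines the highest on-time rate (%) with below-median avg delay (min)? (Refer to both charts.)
Chart 2 median avg delay (min) ≈ 25; below-median airports: DFW, BOS. Among those, BOS has the highest on-time rate (%) (≈ 80).

BOS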